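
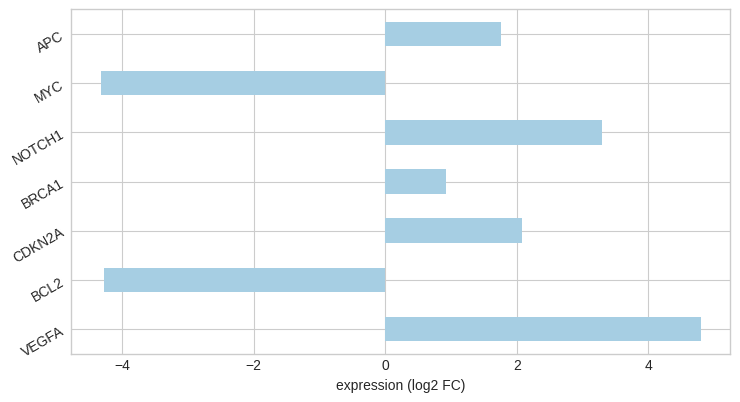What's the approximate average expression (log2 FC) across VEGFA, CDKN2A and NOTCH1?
(5 + 2 + 3) / 3 ≈ 3.

≈ 3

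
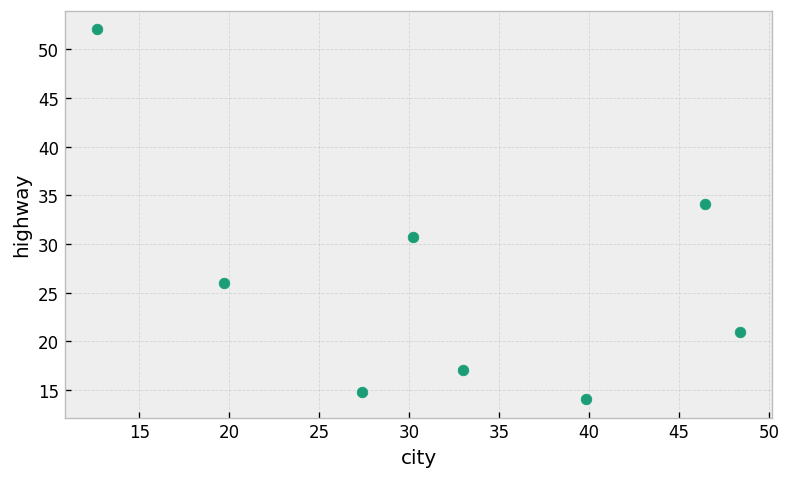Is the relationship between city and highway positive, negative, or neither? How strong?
negative, moderate

Points are negatively correlated; moderate (|r| ≈ 0.5).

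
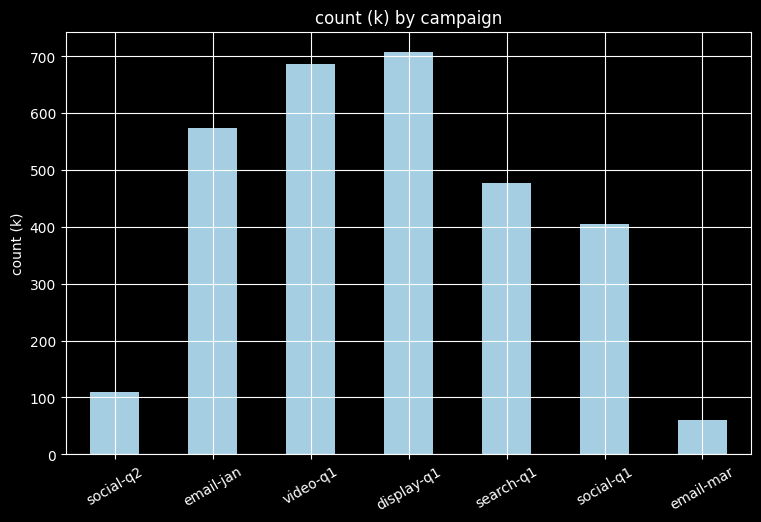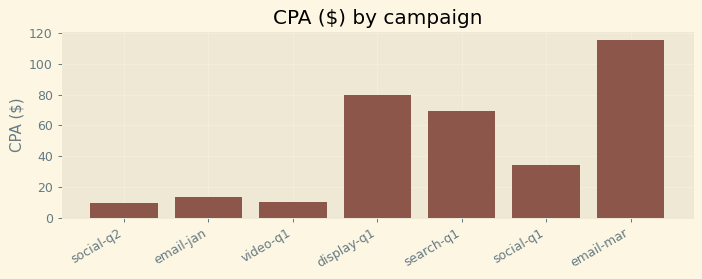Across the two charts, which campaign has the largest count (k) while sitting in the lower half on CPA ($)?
Chart 2 median CPA ($) ≈ 40; below-median campaigns: social-q2, email-jan, video-q1. Among those, video-q1 has the highest count (k) (≈ 700).

video-q1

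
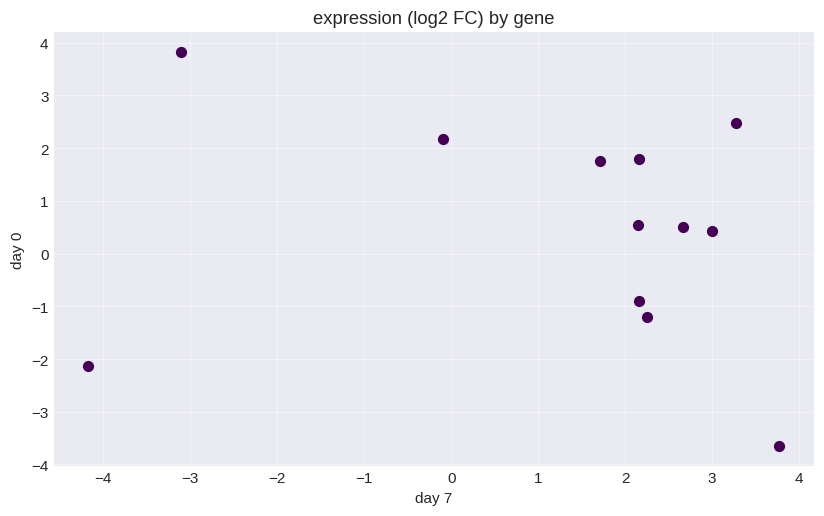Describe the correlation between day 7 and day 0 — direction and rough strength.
no clear correlation

Points are roughly uncorrelated; weak (|r| ≈ 0.2).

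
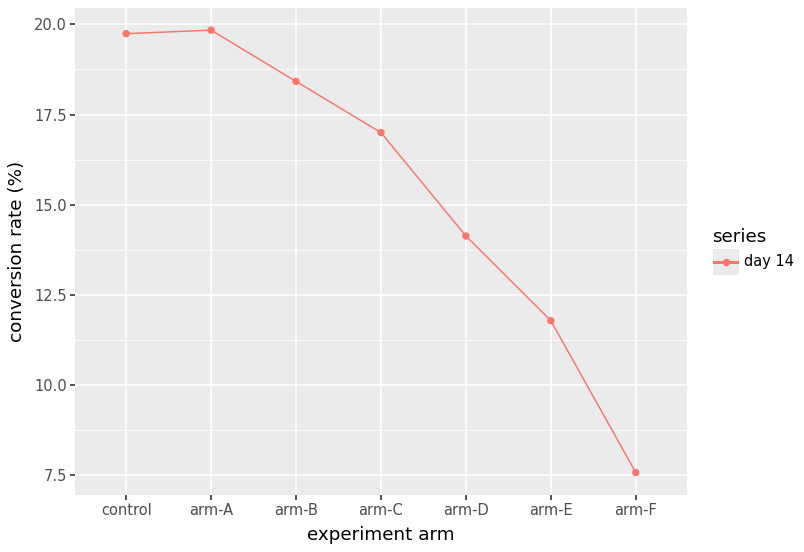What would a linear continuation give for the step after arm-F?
≈ 5

Last three: 14, 12, 8 → slope ≈ -3/step → next ≈ 5.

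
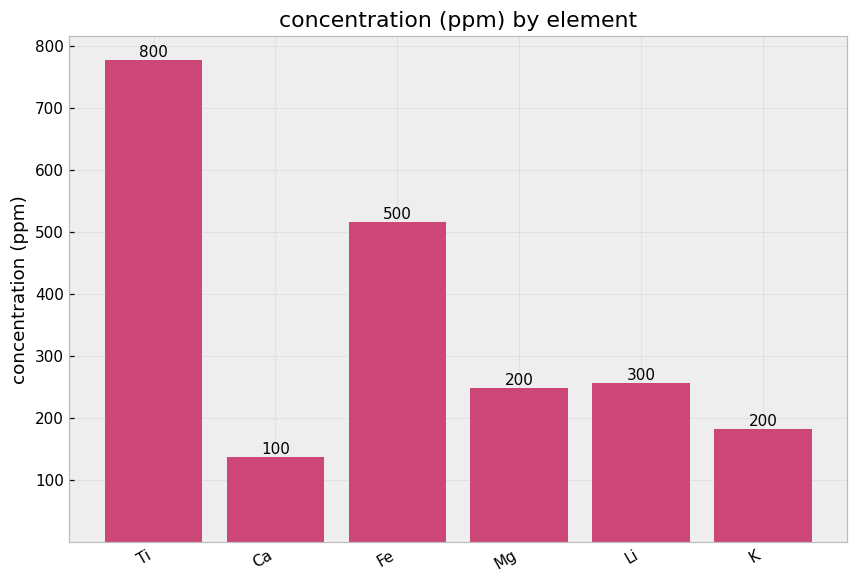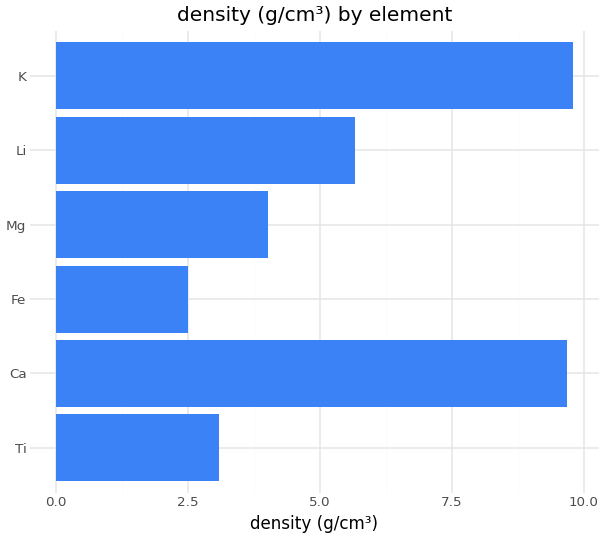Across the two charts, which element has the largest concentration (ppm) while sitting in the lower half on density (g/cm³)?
Ti

Chart 2 median density (g/cm³) ≈ 5; below-median elements: Ti, Fe, Mg. Among those, Ti has the highest concentration (ppm) (≈ 800).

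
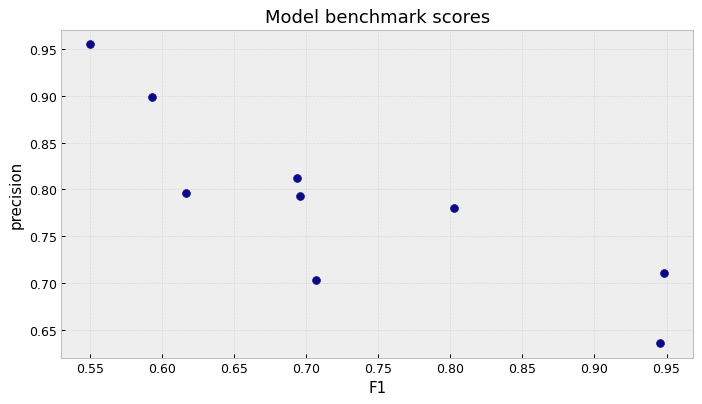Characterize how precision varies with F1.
Points are negatively correlated; strong (|r| ≈ 0.8).

negative, strong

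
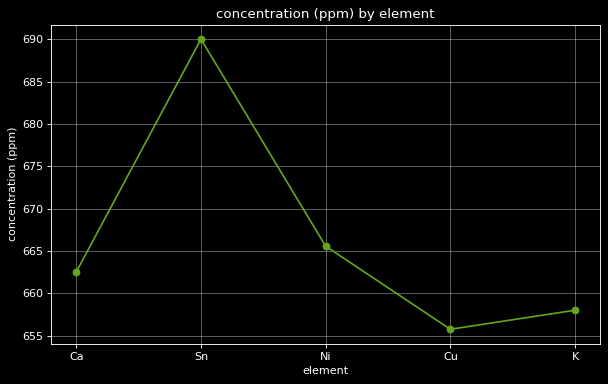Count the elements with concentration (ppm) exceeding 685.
Above 685: Sn.

1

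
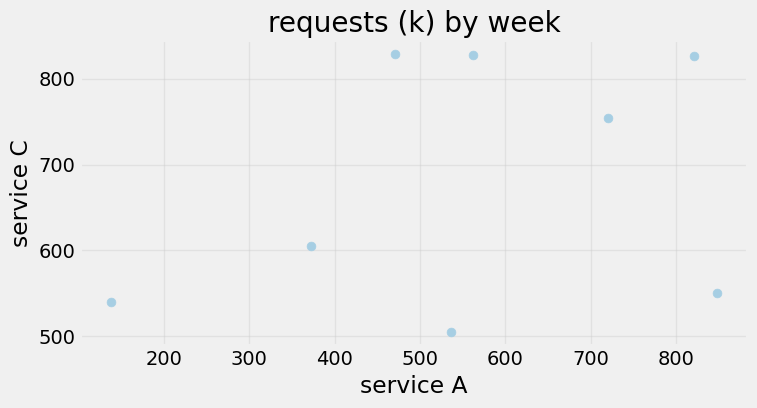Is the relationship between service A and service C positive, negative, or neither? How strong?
positive, weak

Points are positively correlated; weak (|r| ≈ 0.3).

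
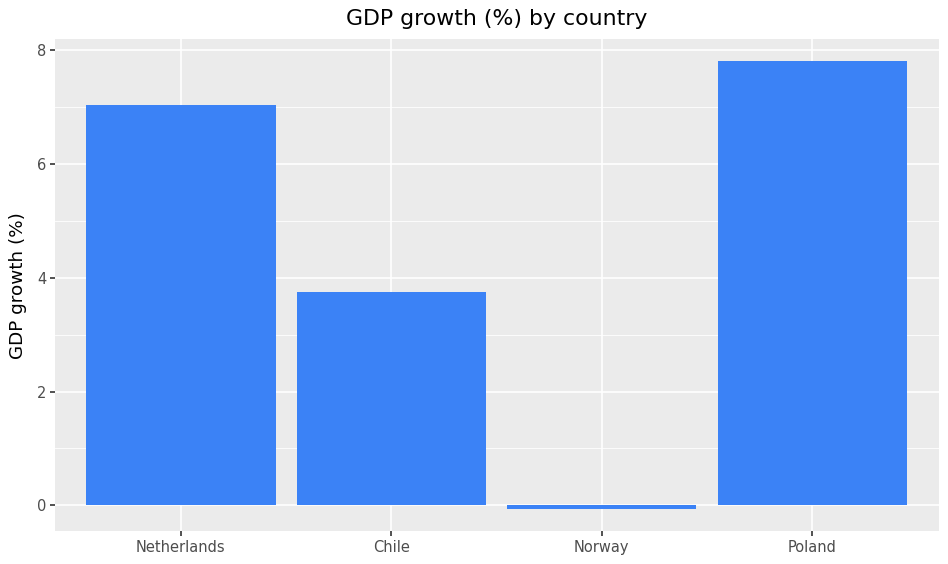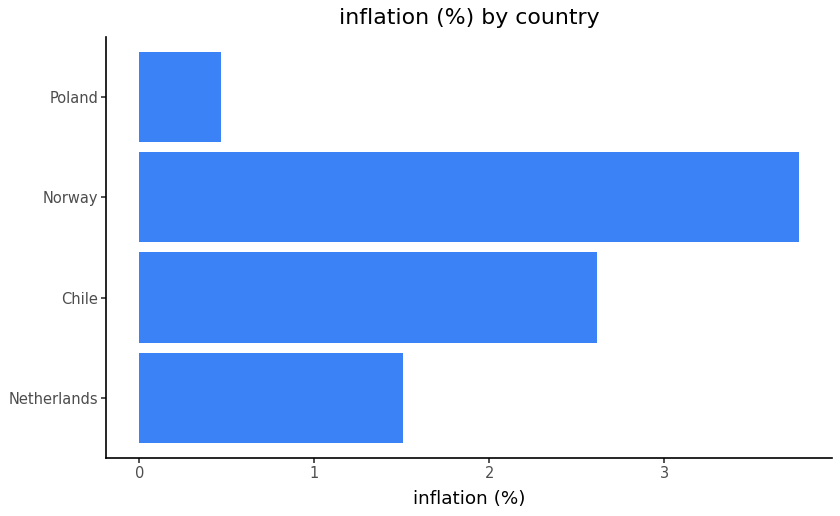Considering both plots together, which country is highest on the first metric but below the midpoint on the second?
Poland

Chart 2 median inflation (%) ≈ 2; below-median countries: Netherlands, Poland. Among those, Poland has the highest GDP growth (%) (≈ 8).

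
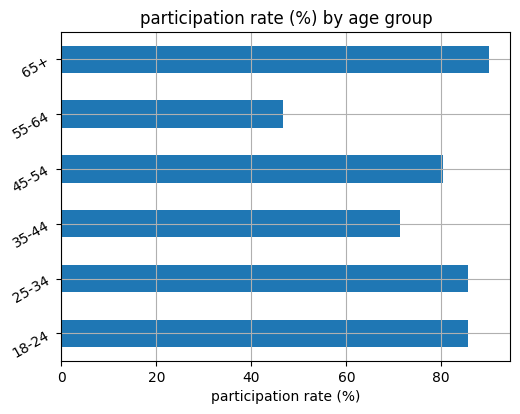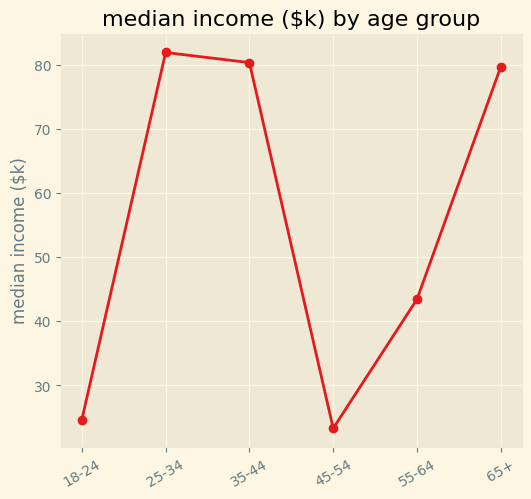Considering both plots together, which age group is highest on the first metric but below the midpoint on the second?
Chart 2 median median income ($k) ≈ 60; below-median age groups: 18-24, 45-54, 55-64. Among those, 18-24 has the highest participation rate (%) (≈ 90).

18-24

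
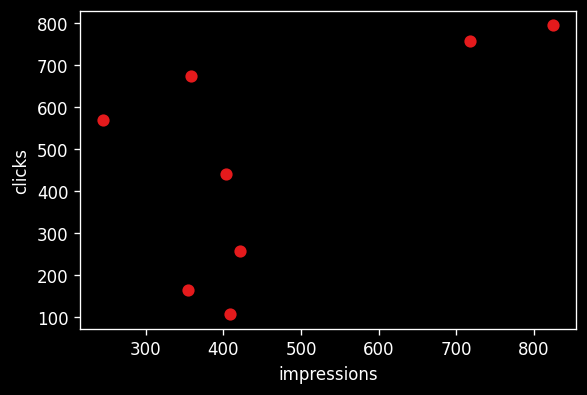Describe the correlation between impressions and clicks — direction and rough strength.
Points are positively correlated; moderate (|r| ≈ 0.6).

positive, moderate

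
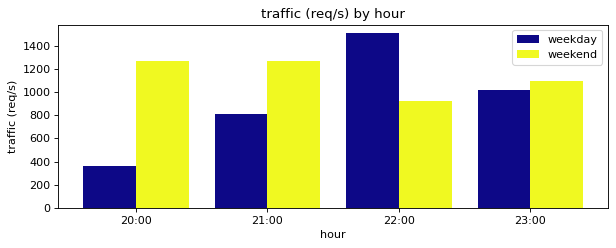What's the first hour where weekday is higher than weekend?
21:00: weekday ≈ 800 vs weekend ≈ 1200 (not yet); 22:00: weekday ≈ 1600 vs weekend ≈ 1000 (first crossover).

22:00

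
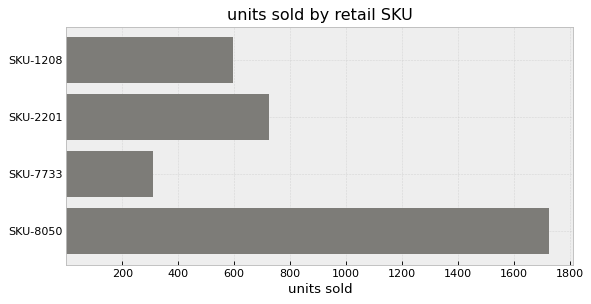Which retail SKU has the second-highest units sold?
SKU-2201

Top 3: SKU-8050 ≈ 1800, SKU-2201 ≈ 800, SKU-1208 ≈ 600.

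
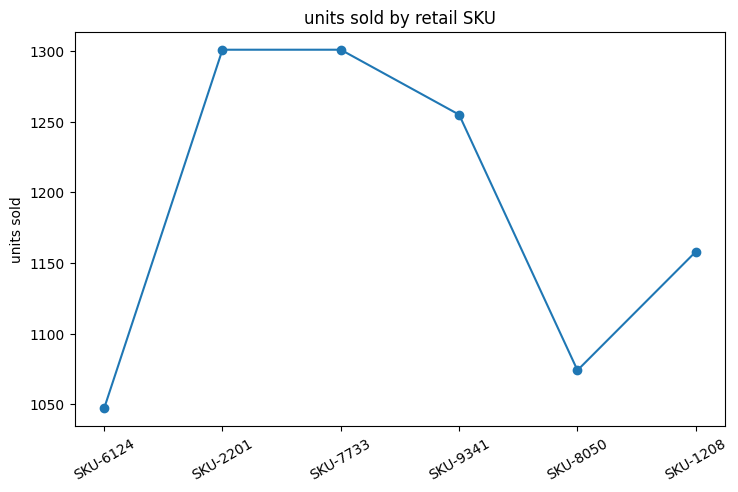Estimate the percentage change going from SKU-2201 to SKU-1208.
SKU-2201 ≈ 1300, SKU-1208 ≈ 1150; (1150 − 1300) / 1300 ≈ -11.5%.

≈ -11.5%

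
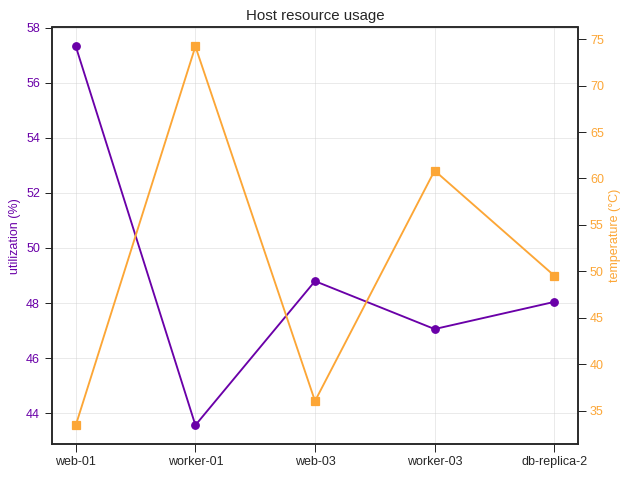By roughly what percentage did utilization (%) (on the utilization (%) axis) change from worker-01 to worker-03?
worker-01 ≈ 44, worker-03 ≈ 48; (48 − 44) / 44 ≈ +9.1%.

≈ +9.1%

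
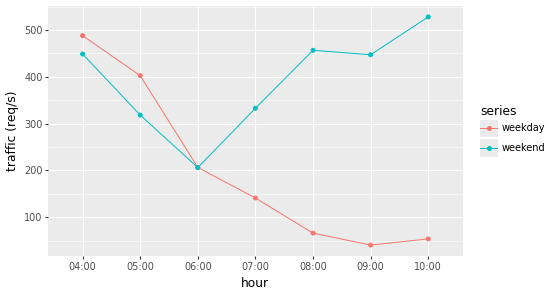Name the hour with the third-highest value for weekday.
06:00

Top 4 for weekday: 04:00 ≈ 500, 05:00 ≈ 400, 06:00 ≈ 200, 07:00 ≈ 150.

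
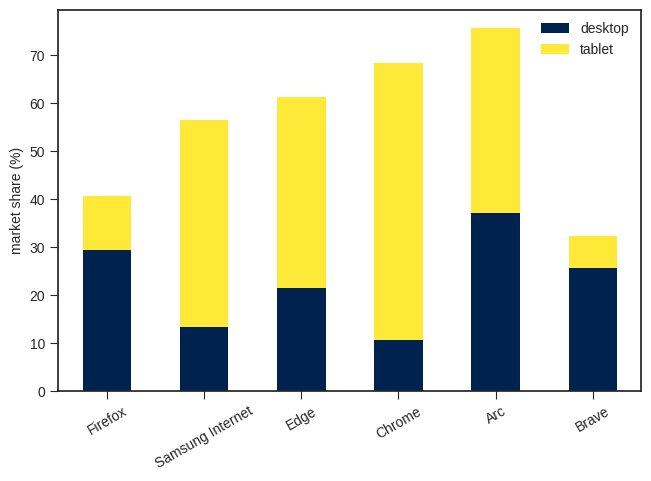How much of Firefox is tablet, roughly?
tablet top ≈ 40, bottom ≈ 30; segment ≈ 10.

≈ 10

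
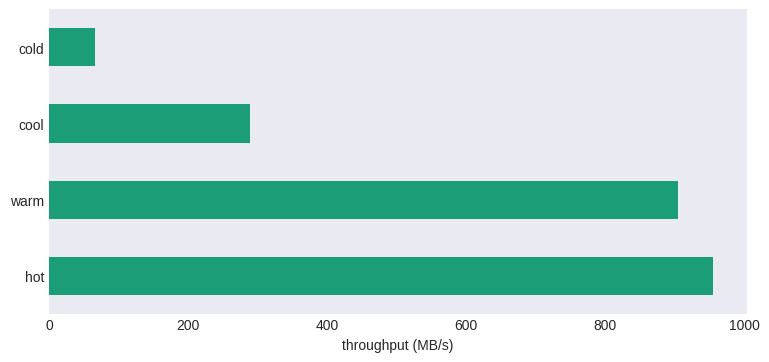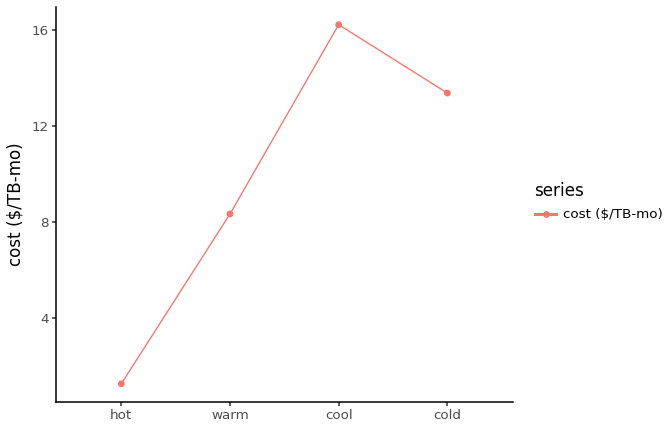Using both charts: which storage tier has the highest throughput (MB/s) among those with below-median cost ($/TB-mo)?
Chart 2 median cost ($/TB-mo) ≈ 10; below-median storage tiers: hot, warm. Among those, hot has the highest throughput (MB/s) (≈ 1000).

hot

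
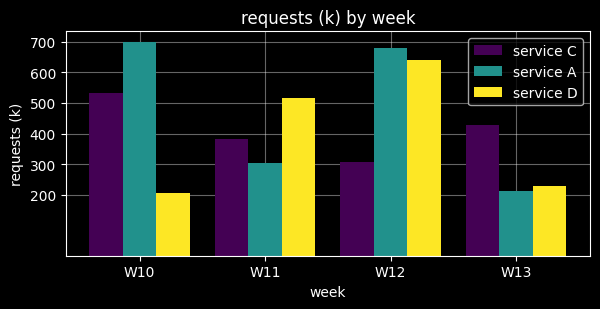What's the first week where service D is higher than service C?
W11

W10: service D ≈ 200 vs service C ≈ 500 (not yet); W11: service D ≈ 500 vs service C ≈ 400 (first crossover).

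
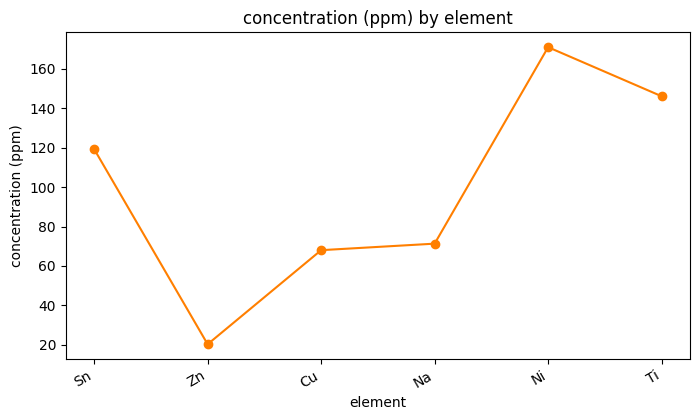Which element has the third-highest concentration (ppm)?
Sn

Top 4: Ni ≈ 180, Ti ≈ 140, Sn ≈ 120, Na ≈ 80.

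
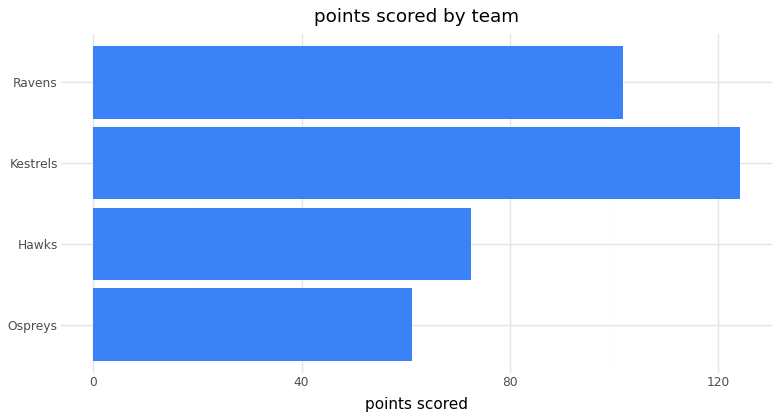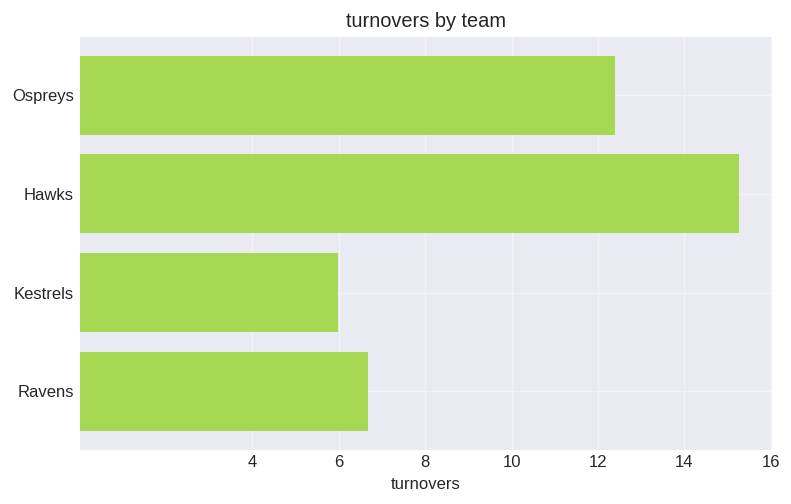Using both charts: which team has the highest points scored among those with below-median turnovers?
Kestrels

Chart 2 median turnovers ≈ 10; below-median teams: Kestrels, Ravens. Among those, Kestrels has the highest points scored (≈ 120).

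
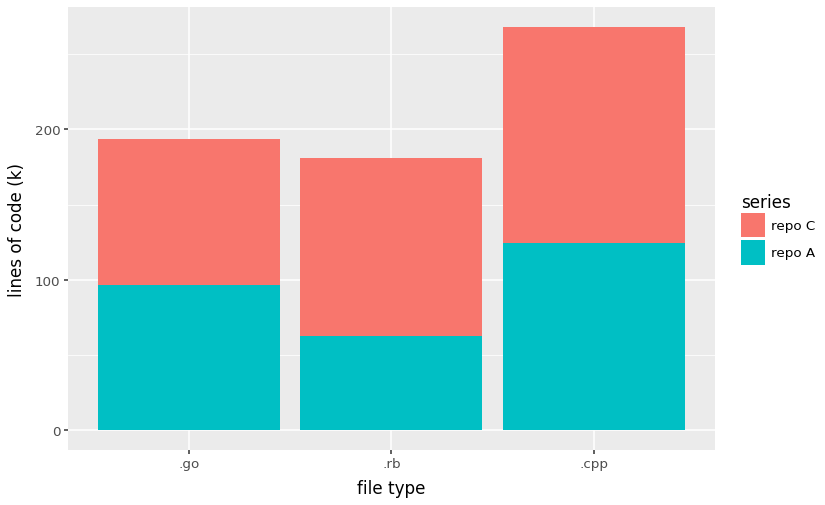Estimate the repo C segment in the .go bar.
repo C top ≈ 200, bottom ≈ 100; segment ≈ 100.

≈ 100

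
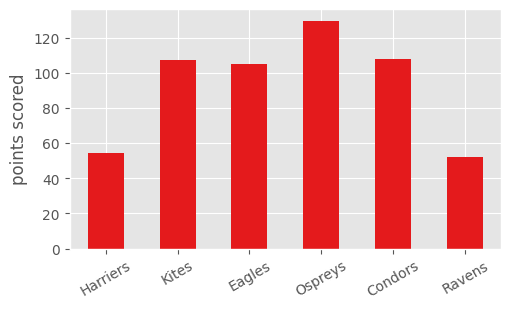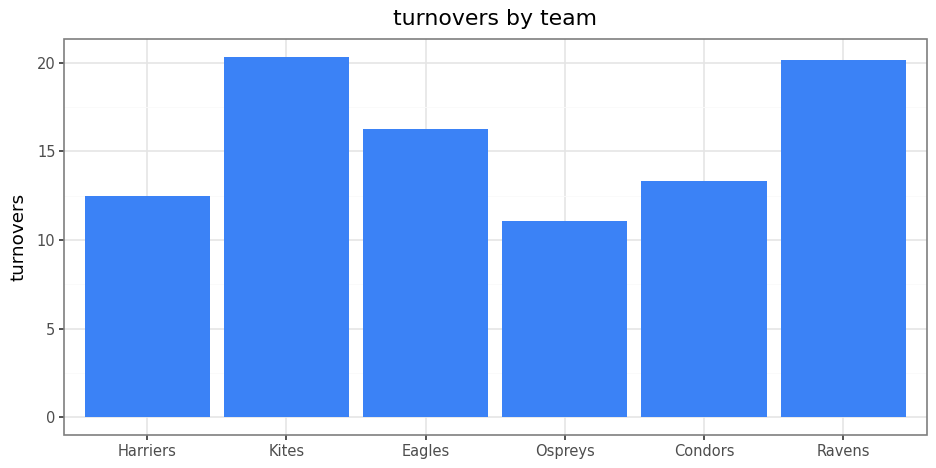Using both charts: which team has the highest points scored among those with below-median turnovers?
Chart 2 median turnovers ≈ 14; below-median teams: Harriers, Ospreys, Condors. Among those, Ospreys has the highest points scored (≈ 120).

Ospreys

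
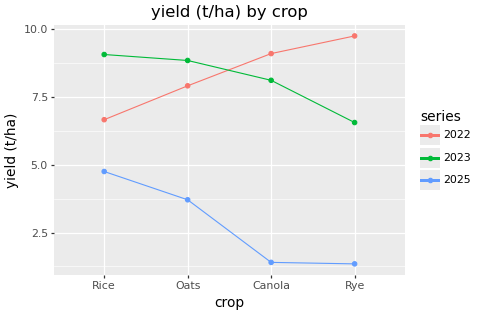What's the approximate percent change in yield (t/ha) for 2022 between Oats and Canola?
Oats ≈ 8, Canola ≈ 9; (9 − 8) / 8 ≈ +12.5%.

≈ +12.5%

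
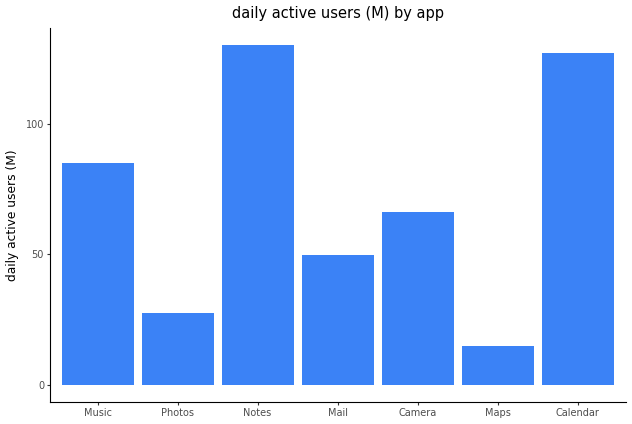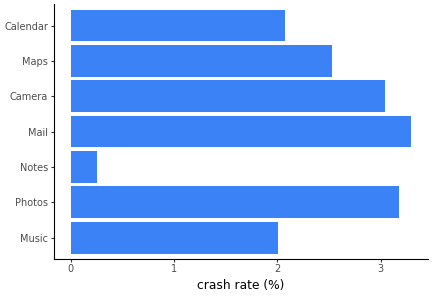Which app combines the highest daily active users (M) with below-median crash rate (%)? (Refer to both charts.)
Notes

Chart 2 median crash rate (%) ≈ 2.5; below-median apps: Music, Notes, Calendar. Among those, Notes has the highest daily active users (M) (≈ 140).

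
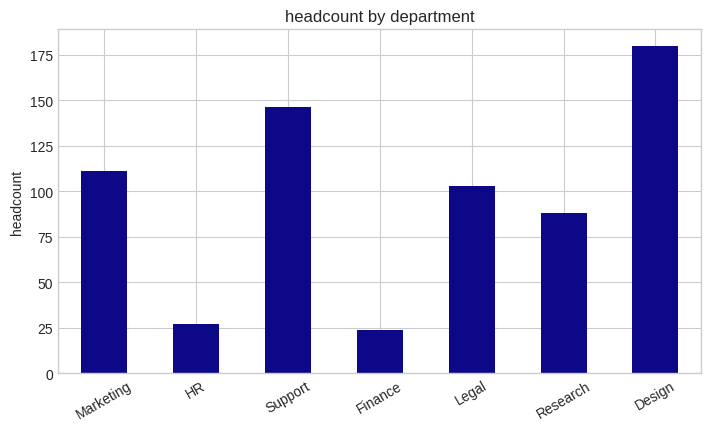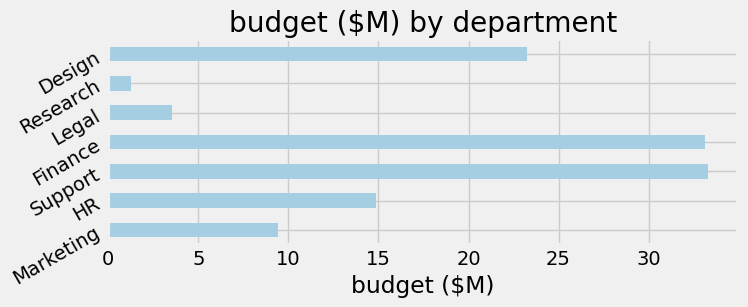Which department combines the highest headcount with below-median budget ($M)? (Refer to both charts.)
Marketing

Chart 2 median budget ($M) ≈ 15; below-median departments: Marketing, Legal, Research. Among those, Marketing has the highest headcount (≈ 120).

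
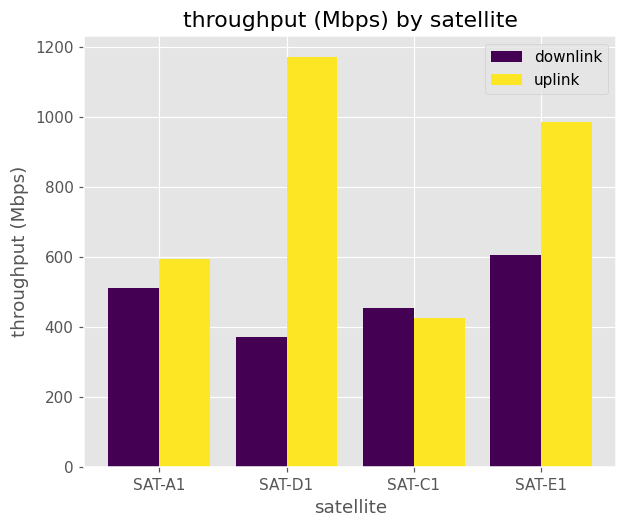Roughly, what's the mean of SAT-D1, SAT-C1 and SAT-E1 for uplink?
(1200 + 400 + 1000) / 3 ≈ 867.

≈ 867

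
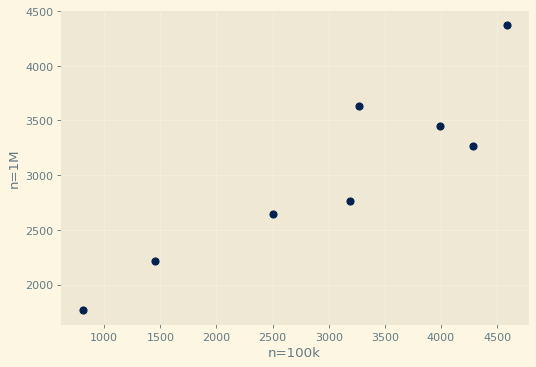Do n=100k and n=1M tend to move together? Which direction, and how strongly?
Points are positively correlated; strong (|r| ≈ 0.9).

positive, strong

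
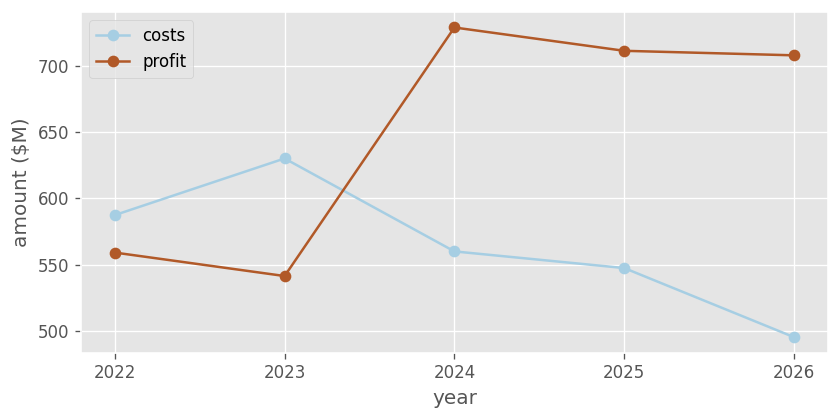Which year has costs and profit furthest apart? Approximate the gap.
2026: costs ≈ 500, profit ≈ 700 → gap ≈ 200. Next-largest (2024) is only ≈ 160.

2026, ≈ 200 $M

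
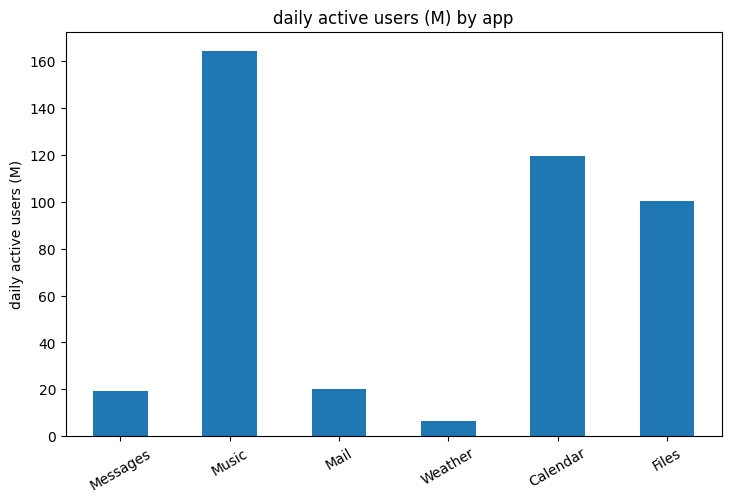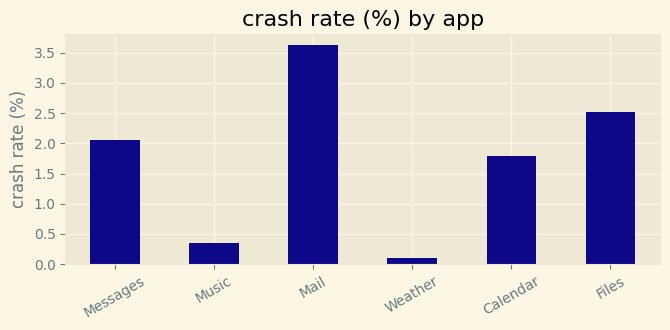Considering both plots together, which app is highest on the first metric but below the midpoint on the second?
Music

Chart 2 median crash rate (%) ≈ 2; below-median apps: Music, Weather, Calendar. Among those, Music has the highest daily active users (M) (≈ 160).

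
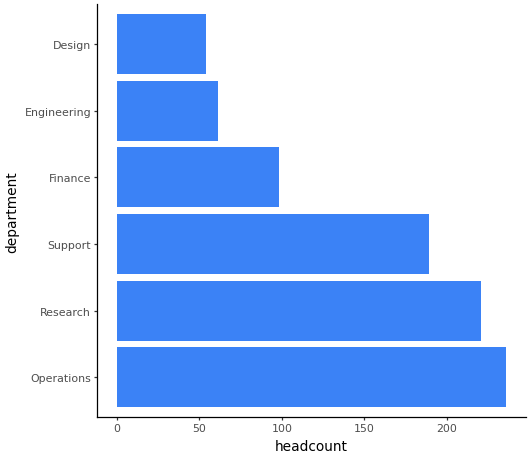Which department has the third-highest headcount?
Top 4: Operations ≈ 240, Research ≈ 220, Support ≈ 180, Finance ≈ 100.

Support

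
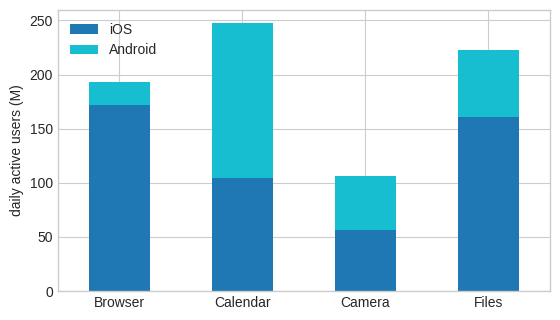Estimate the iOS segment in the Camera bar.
≈ 50

iOS top ≈ 50, bottom ≈ 0; segment ≈ 50.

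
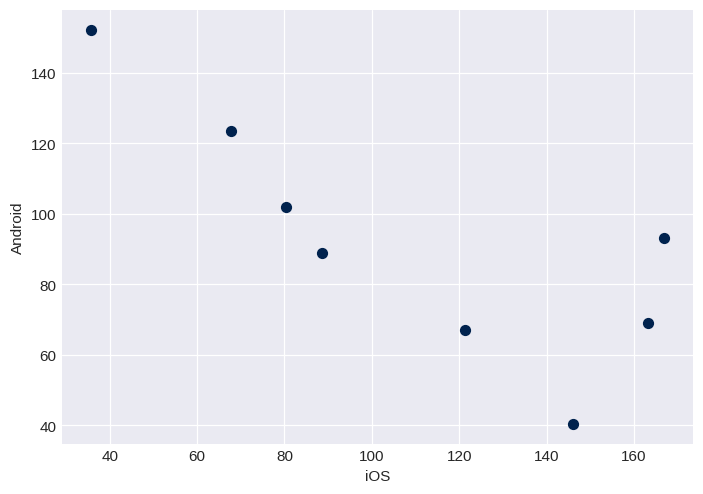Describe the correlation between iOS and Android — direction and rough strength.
Points are negatively correlated; strong (|r| ≈ 0.8).

negative, strong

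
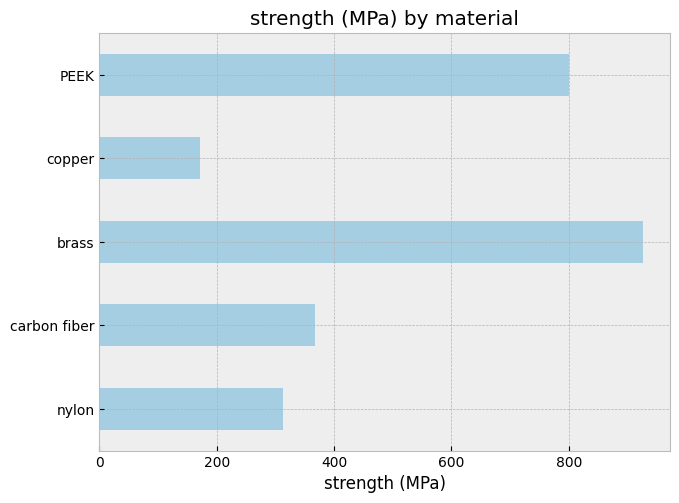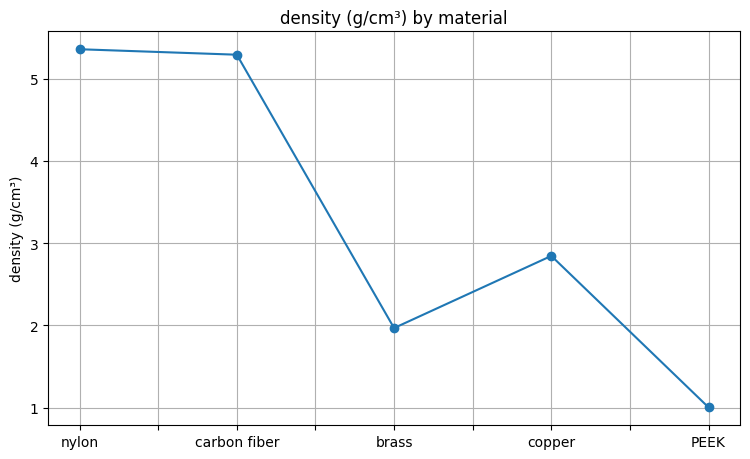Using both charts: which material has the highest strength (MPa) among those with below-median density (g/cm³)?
brass

Chart 2 median density (g/cm³) ≈ 3; below-median materials: brass, PEEK. Among those, brass has the highest strength (MPa) (≈ 900).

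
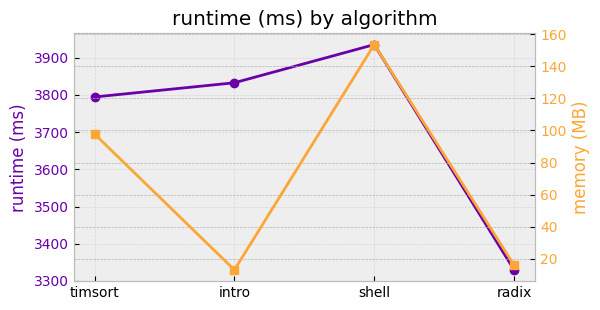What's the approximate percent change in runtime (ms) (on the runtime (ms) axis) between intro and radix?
≈ -13.2%

intro ≈ 3800, radix ≈ 3300; (3300 − 3800) / 3800 ≈ -13.2%.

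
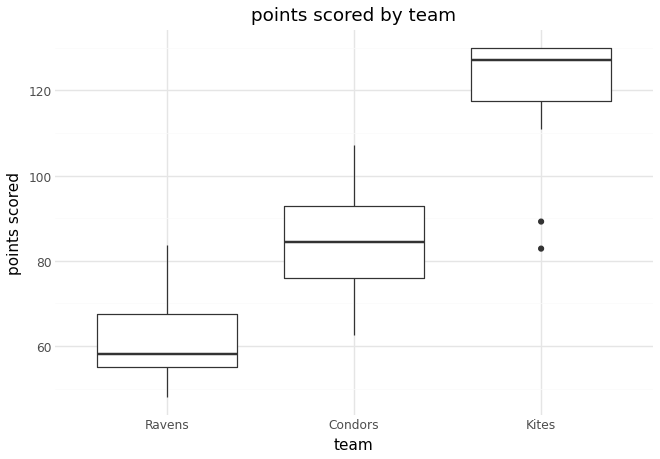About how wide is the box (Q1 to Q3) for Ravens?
≈ 10

Q3 ≈ 70, Q1 ≈ 60; IQR ≈ 10.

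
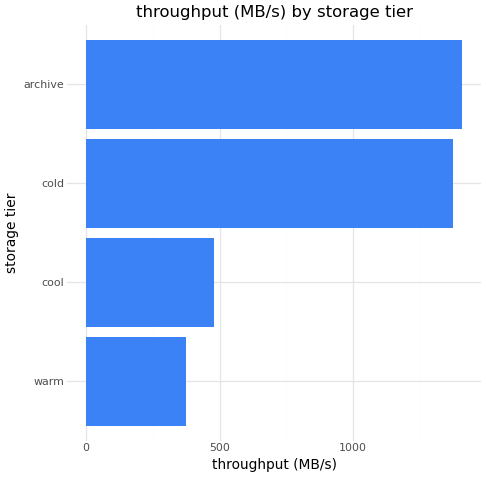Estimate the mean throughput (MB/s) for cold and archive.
(1400 + 1400) / 2 ≈ 1400.

≈ 1400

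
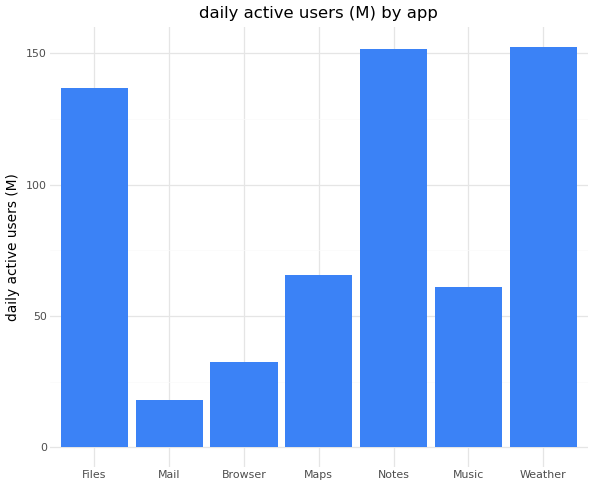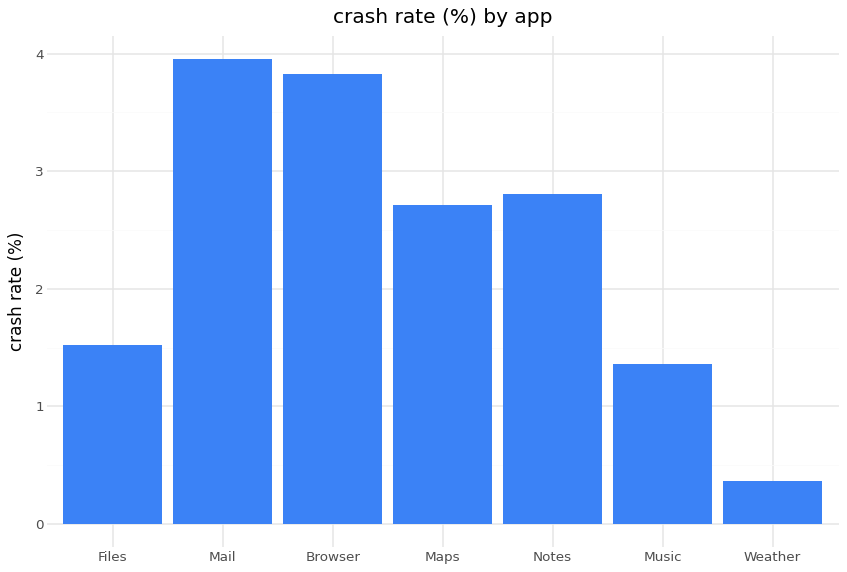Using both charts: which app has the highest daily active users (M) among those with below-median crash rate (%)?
Weather

Chart 2 median crash rate (%) ≈ 2.5; below-median apps: Files, Music, Weather. Among those, Weather has the highest daily active users (M) (≈ 160).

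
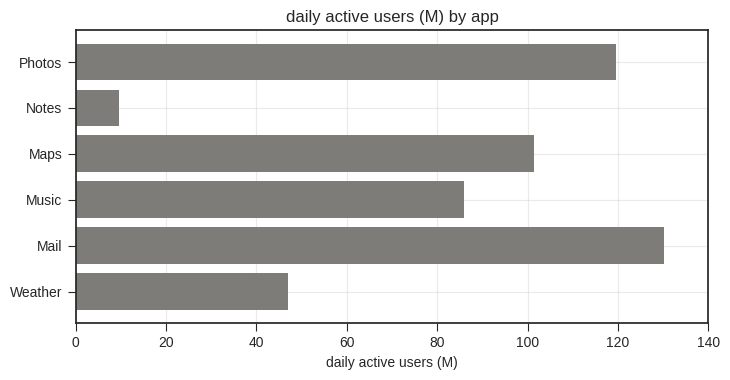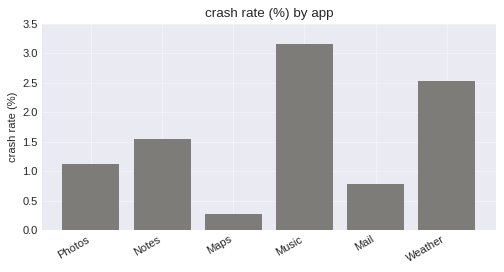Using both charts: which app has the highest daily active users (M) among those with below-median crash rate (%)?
Chart 2 median crash rate (%) ≈ 1.5; below-median apps: Photos, Maps, Mail. Among those, Mail has the highest daily active users (M) (≈ 140).

Mail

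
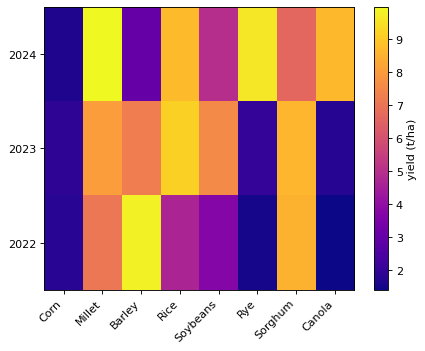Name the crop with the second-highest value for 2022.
Sorghum

Top 3 for 2022: Barley ≈ 10, Sorghum ≈ 9, Millet ≈ 7.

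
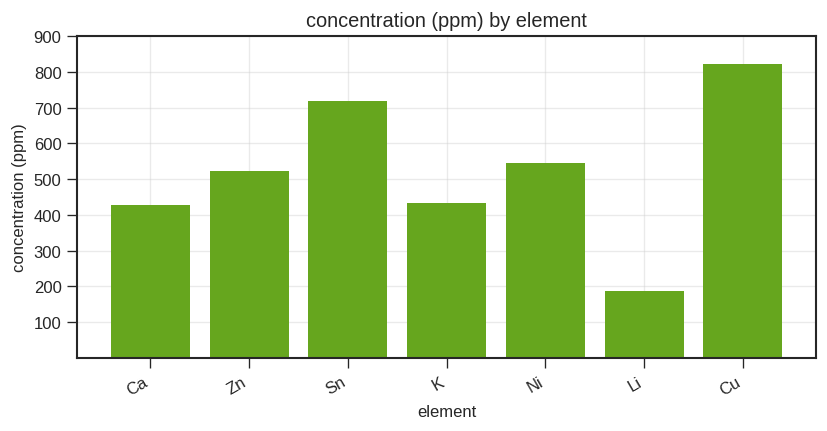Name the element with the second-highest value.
Sn

Top 3: Cu ≈ 800, Sn ≈ 700, Ni ≈ 500.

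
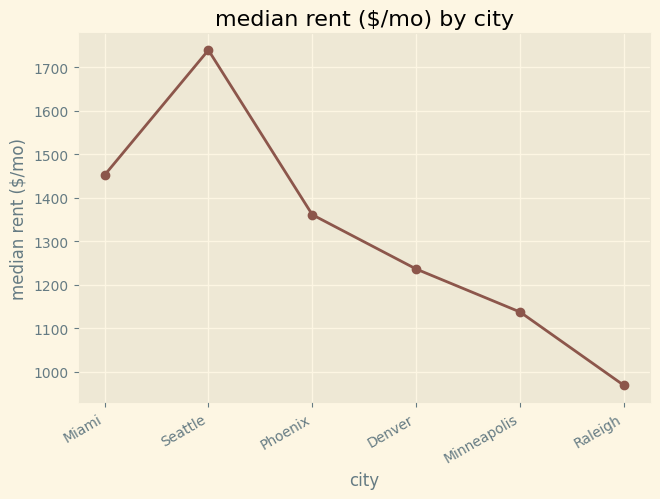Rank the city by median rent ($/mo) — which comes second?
Miami

Top 3: Seattle ≈ 1700, Miami ≈ 1500, Phoenix ≈ 1400.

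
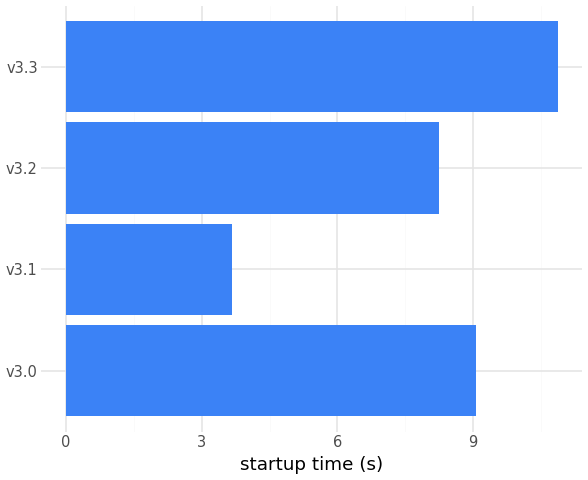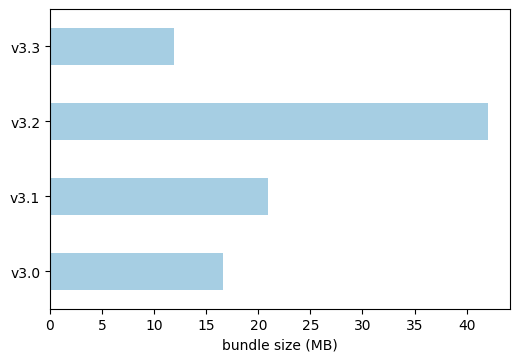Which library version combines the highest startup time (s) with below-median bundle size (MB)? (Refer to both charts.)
Chart 2 median bundle size (MB) ≈ 20; below-median library versions: v3.0, v3.3. Among those, v3.3 has the highest startup time (s) (≈ 11).

v3.3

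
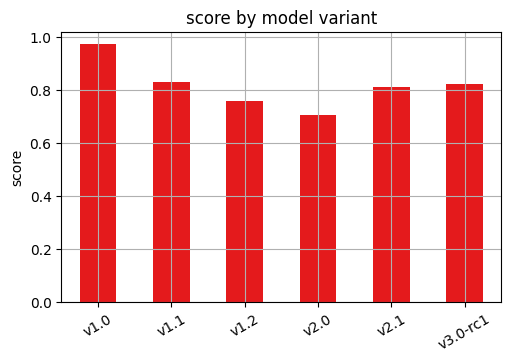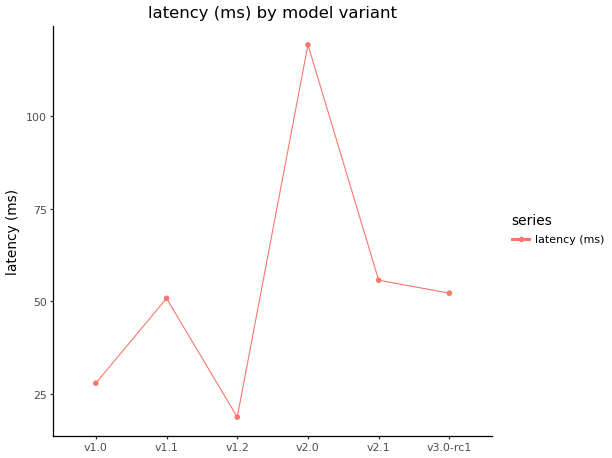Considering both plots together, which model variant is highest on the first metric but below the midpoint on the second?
v1.0

Chart 2 median latency (ms) ≈ 60; below-median model variants: v1.0, v1.1, v1.2. Among those, v1.0 has the highest score (≈ 1).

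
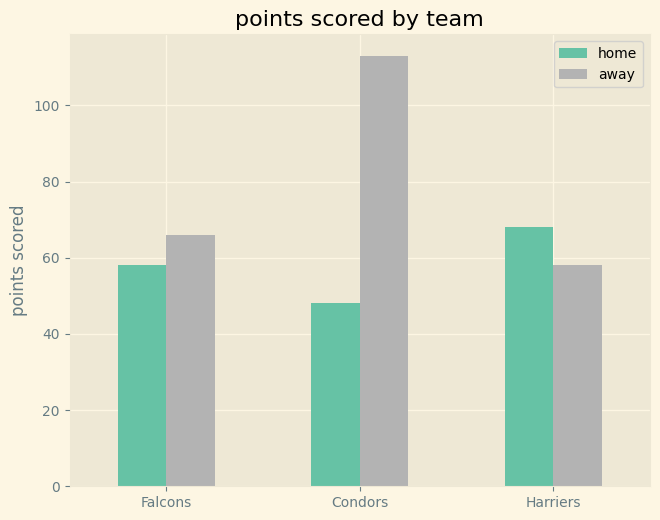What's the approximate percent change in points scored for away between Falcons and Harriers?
≈ -14.3%

Falcons ≈ 70, Harriers ≈ 60; (60 − 70) / 70 ≈ -14.3%.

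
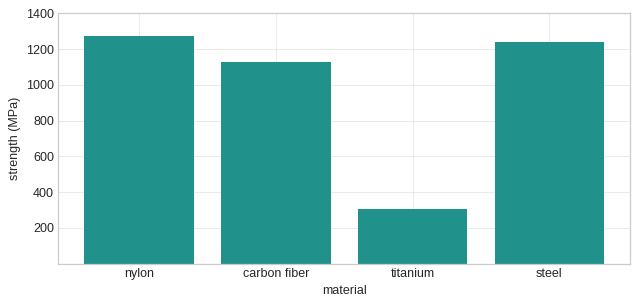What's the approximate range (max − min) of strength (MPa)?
≈ 800

Max nylon ≈ 1200, min titanium ≈ 400; range ≈ 800.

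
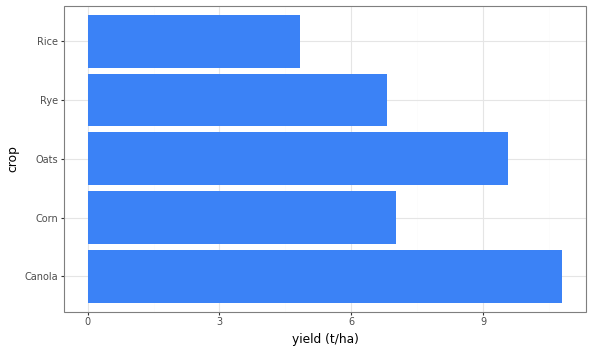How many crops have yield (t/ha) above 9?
Above 9: Canola, Oats.

2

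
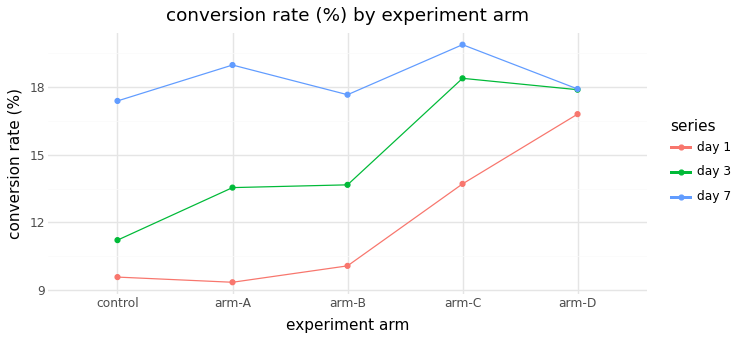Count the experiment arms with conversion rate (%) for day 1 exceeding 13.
2

Above 13: arm-C, arm-D.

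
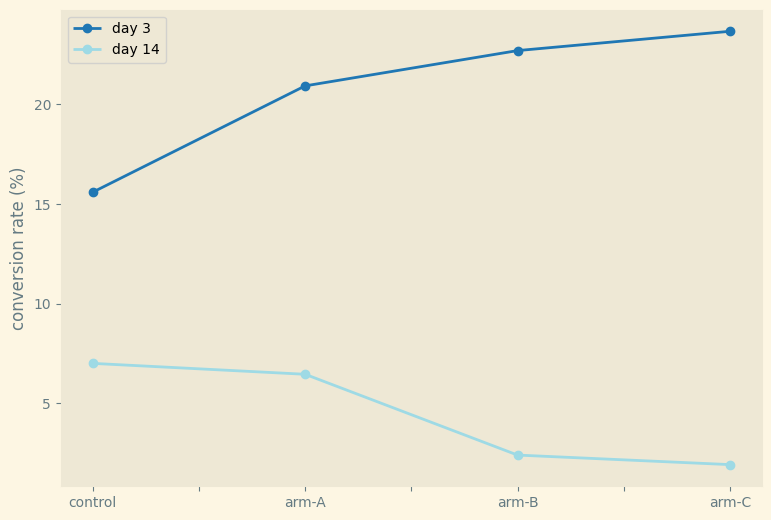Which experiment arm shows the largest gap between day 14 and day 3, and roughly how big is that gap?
arm-C, ≈ 22 %

arm-C: day 14 ≈ 2, day 3 ≈ 24 → gap ≈ 22. Next-largest (arm-B) is only ≈ 20.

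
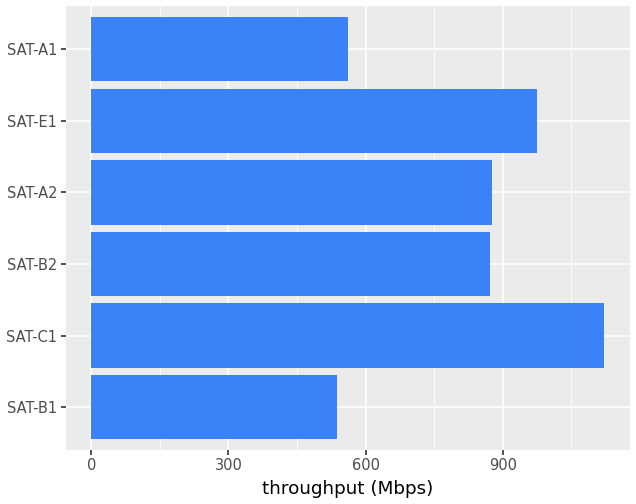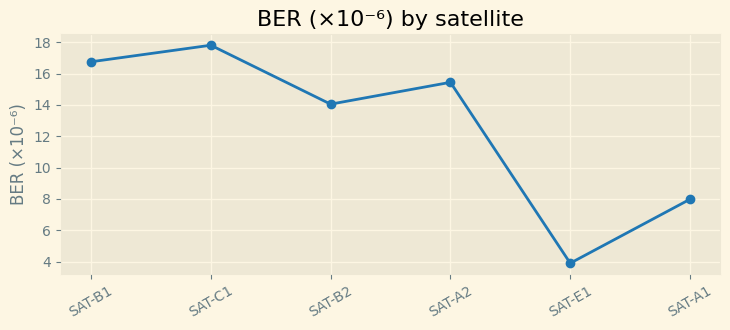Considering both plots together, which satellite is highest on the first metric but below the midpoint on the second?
SAT-E1

Chart 2 median BER (×10⁻⁶) ≈ 14; below-median satellites: SAT-B2, SAT-E1, SAT-A1. Among those, SAT-E1 has the highest throughput (Mbps) (≈ 1000).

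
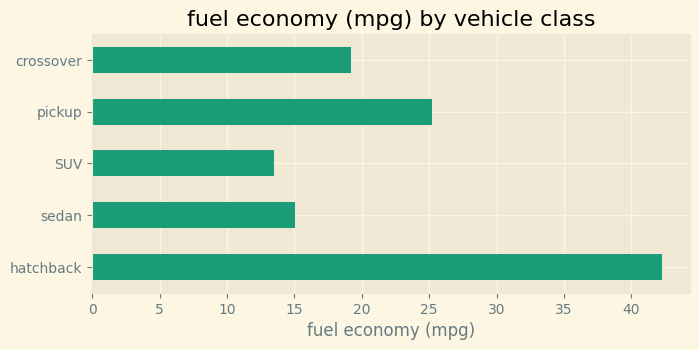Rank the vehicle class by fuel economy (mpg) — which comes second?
pickup

Top 3: hatchback ≈ 40, pickup ≈ 25, crossover ≈ 20.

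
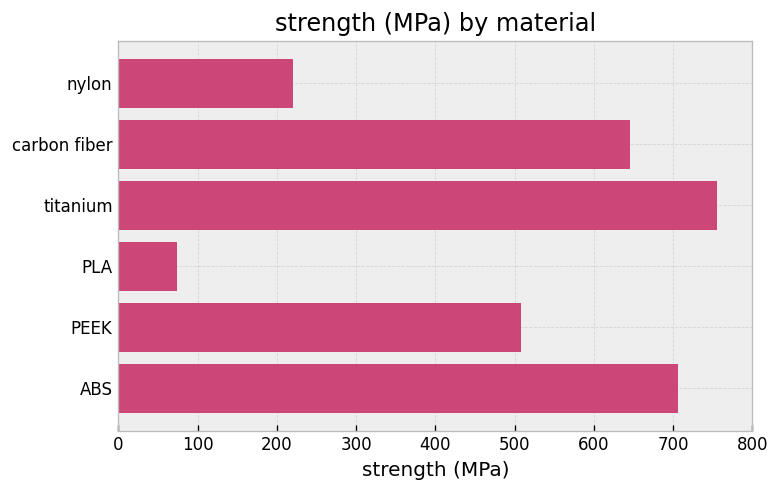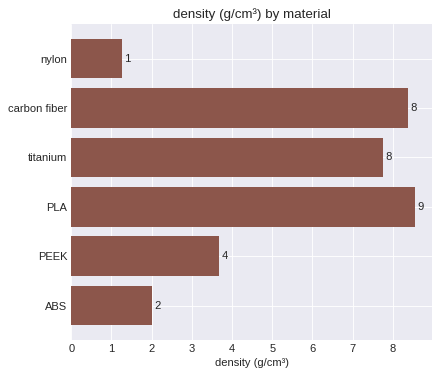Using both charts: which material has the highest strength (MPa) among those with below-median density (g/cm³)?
ABS

Chart 2 median density (g/cm³) ≈ 6; below-median materials: nylon, PEEK, ABS. Among those, ABS has the highest strength (MPa) (≈ 700).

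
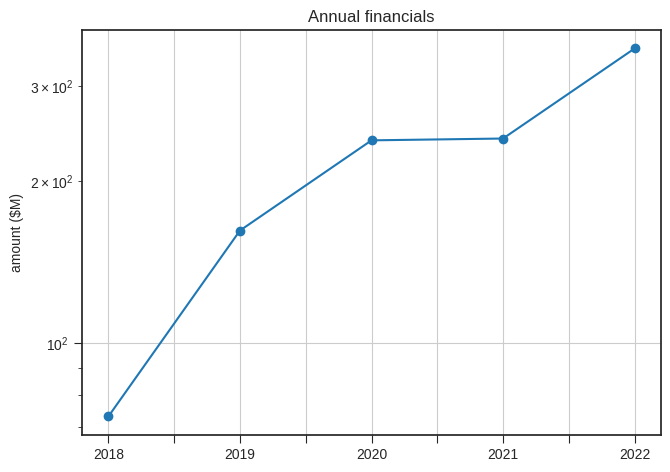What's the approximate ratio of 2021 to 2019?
2021 ≈ 250, 2019 ≈ 150; 250/150 ≈ 1.67.

≈ 1.67×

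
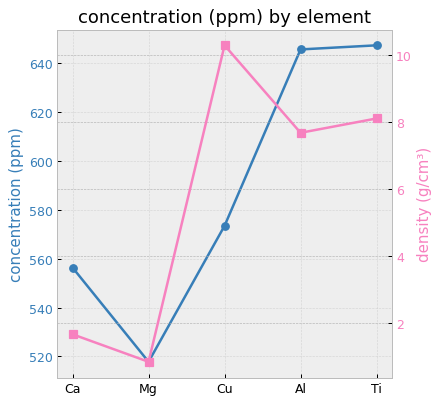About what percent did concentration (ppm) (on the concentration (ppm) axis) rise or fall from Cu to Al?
≈ +10.3%

Cu ≈ 580, Al ≈ 640; (640 − 580) / 580 ≈ +10.3%.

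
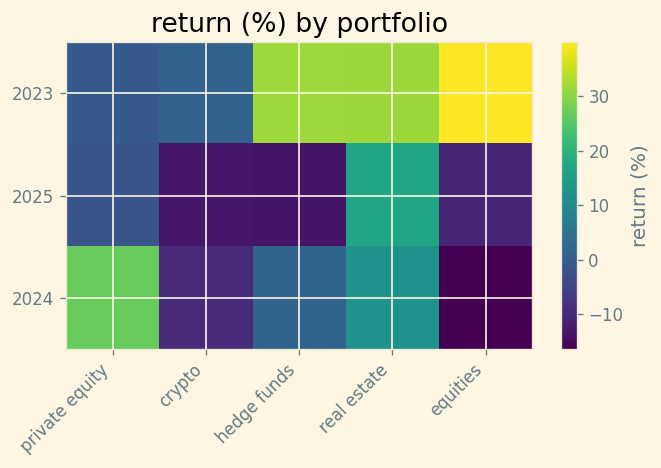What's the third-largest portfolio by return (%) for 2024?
hedge funds

Top 4 for 2024: private equity ≈ 25, real estate ≈ 10, hedge funds ≈ 0, crypto ≈ -10.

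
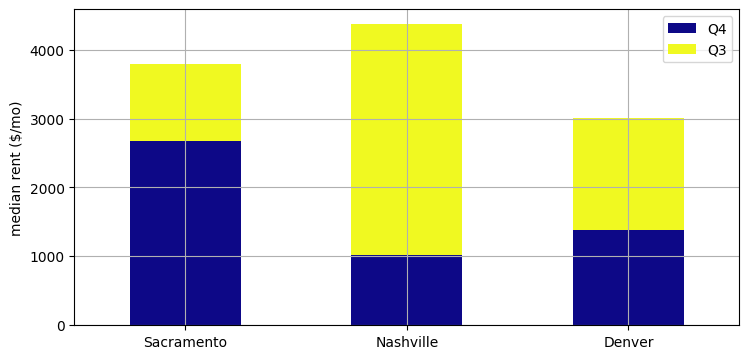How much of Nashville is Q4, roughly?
≈ 1000

Q4 top ≈ 1000, bottom ≈ 0; segment ≈ 1000.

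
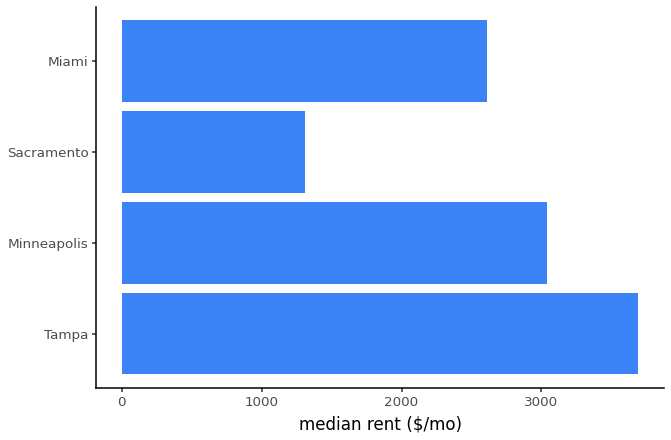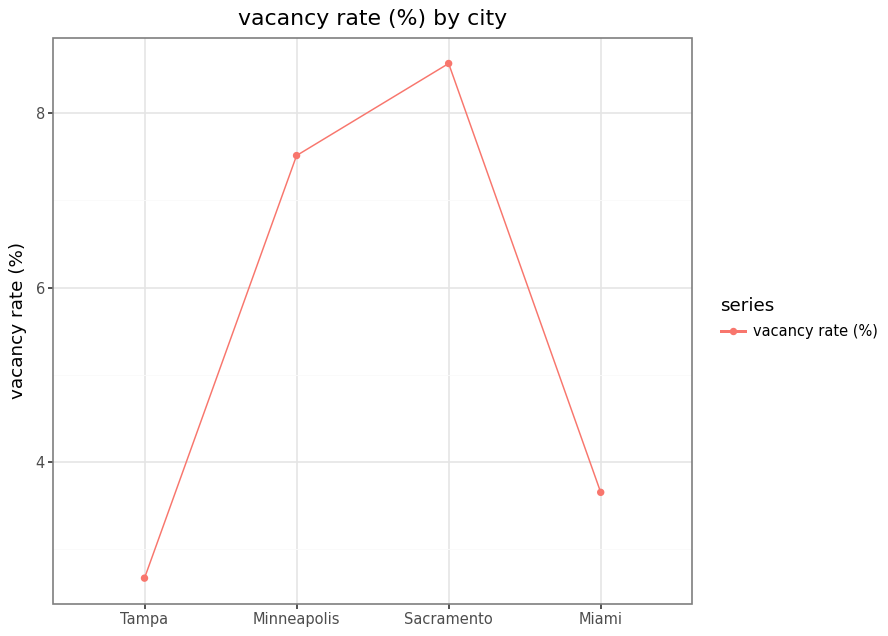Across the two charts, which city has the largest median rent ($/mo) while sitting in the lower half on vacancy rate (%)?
Tampa

Chart 2 median vacancy rate (%) ≈ 6; below-median cities: Tampa, Miami. Among those, Tampa has the highest median rent ($/mo) (≈ 3500).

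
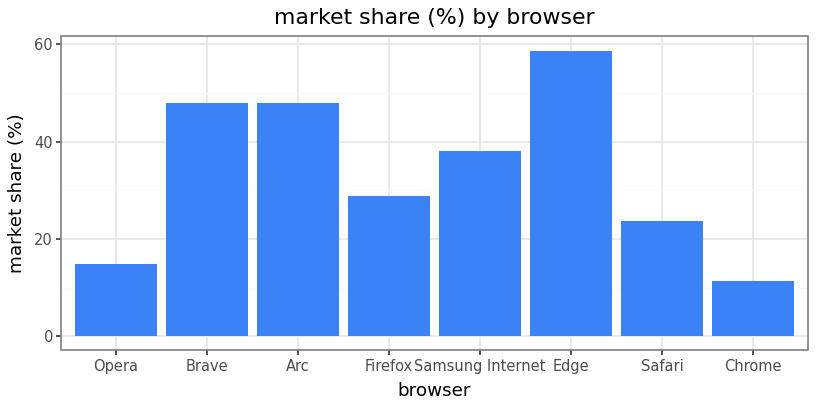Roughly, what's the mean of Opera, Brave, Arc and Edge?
(15 + 50 + 50 + 60) / 4 ≈ 44.

≈ 44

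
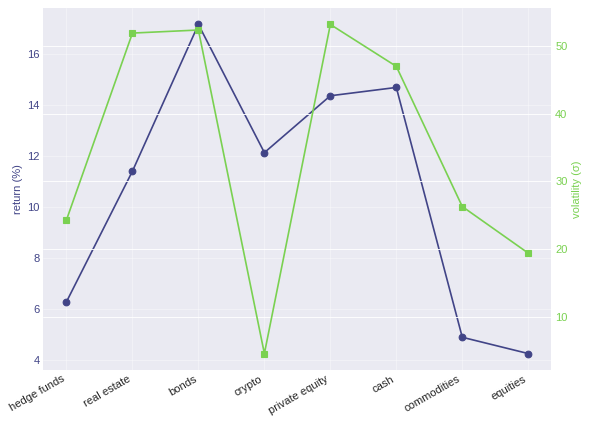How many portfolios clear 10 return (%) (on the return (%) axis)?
5

Above 10: real estate, bonds, crypto, private equity, cash.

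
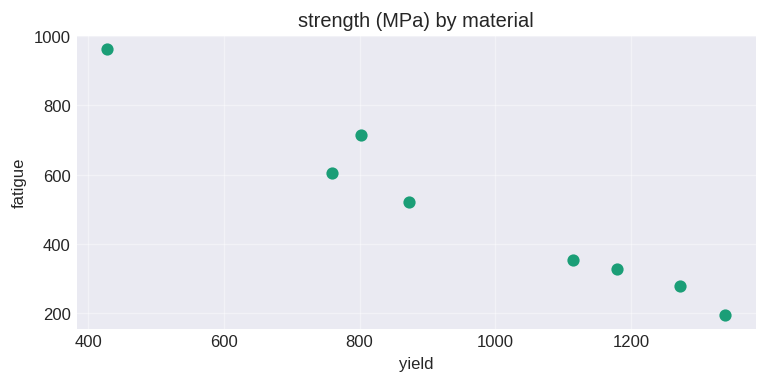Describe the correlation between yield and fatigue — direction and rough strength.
negative, strong

Points are negatively correlated; strong (|r| ≈ 1.0).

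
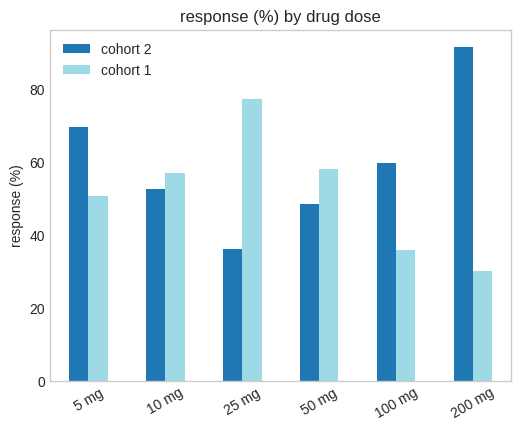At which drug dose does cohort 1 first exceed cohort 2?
5 mg: cohort 1 ≈ 50 vs cohort 2 ≈ 70 (not yet); 10 mg: cohort 1 ≈ 60 vs cohort 2 ≈ 50 (first crossover).

10 mg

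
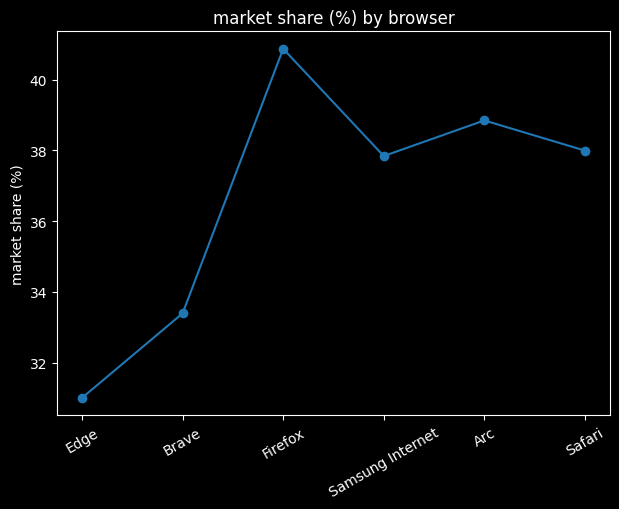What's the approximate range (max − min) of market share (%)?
Max Firefox ≈ 41, min Edge ≈ 31; range ≈ 10.

≈ 10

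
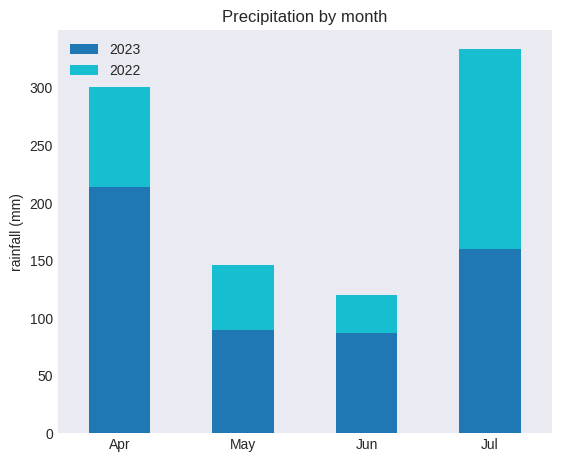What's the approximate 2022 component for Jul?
≈ 200

2022 top ≈ 350, bottom ≈ 150; segment ≈ 200.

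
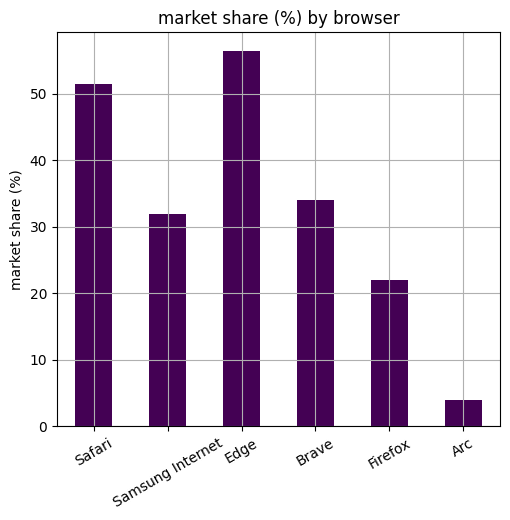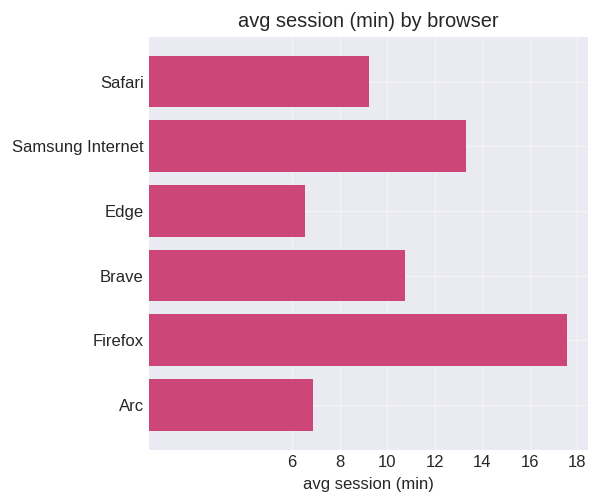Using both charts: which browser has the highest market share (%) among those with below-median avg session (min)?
Edge

Chart 2 median avg session (min) ≈ 10; below-median browsers: Safari, Edge, Arc. Among those, Edge has the highest market share (%) (≈ 60).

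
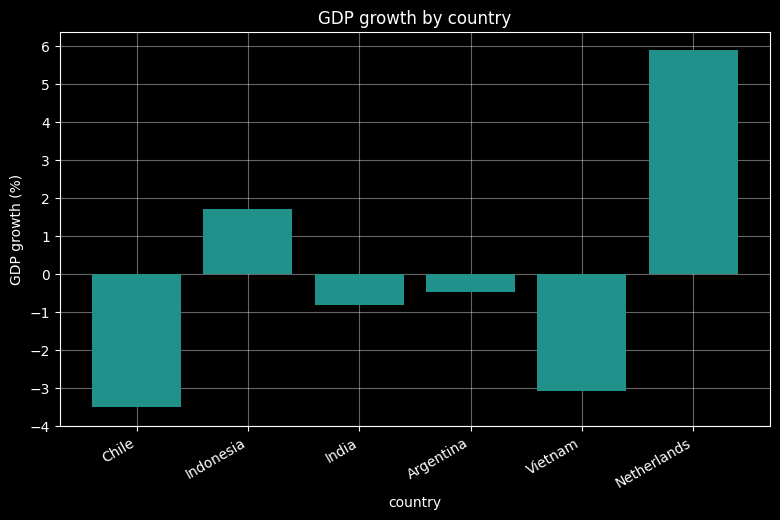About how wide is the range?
≈ 10

Max Netherlands ≈ 6, min Chile ≈ -4; range ≈ 10.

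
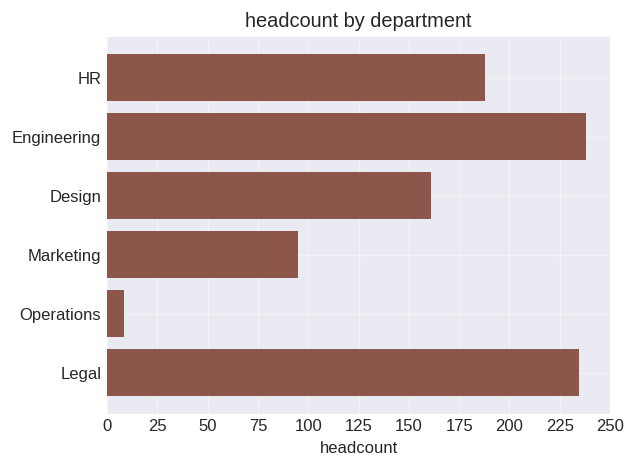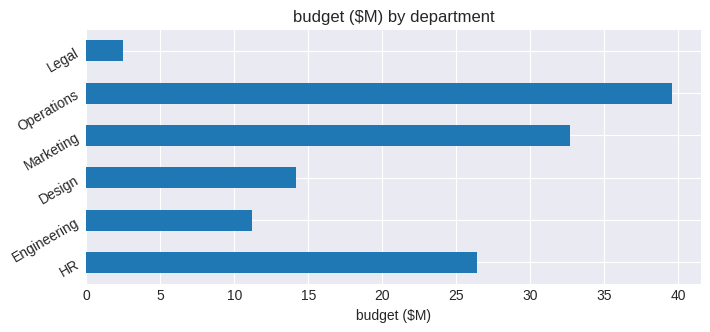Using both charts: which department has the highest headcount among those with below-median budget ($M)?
Engineering

Chart 2 median budget ($M) ≈ 20; below-median departments: Engineering, Design, Legal. Among those, Engineering has the highest headcount (≈ 250).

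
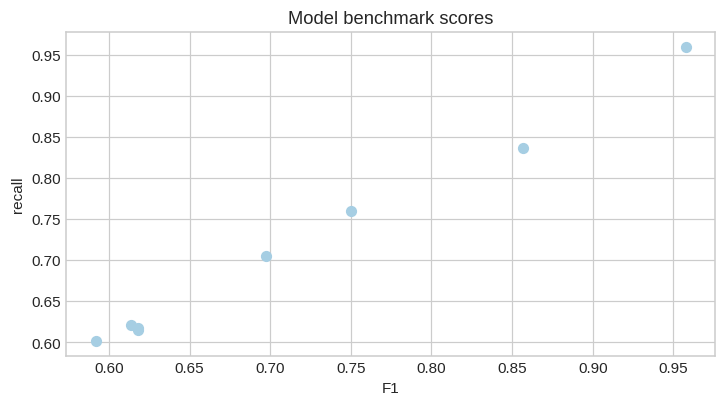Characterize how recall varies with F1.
positive, strong

Points are positively correlated; strong (|r| ≈ 1.0).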